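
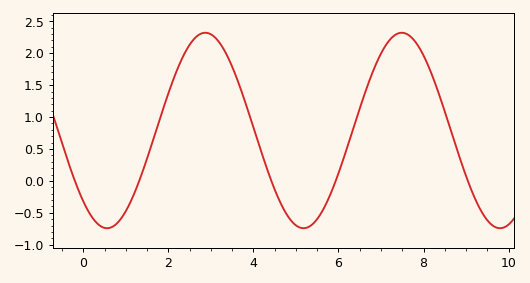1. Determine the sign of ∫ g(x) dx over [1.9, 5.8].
positive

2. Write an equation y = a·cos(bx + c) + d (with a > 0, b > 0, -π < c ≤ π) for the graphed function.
y = 1.53cos(1.36x + 2.38) + 0.79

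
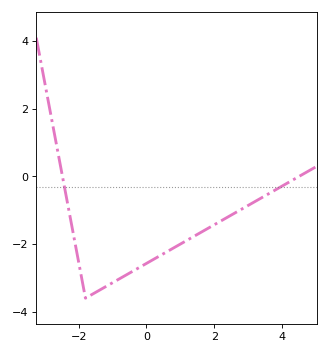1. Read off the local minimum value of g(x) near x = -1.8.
-3.6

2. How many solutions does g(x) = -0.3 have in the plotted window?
2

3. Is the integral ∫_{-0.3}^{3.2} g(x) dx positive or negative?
negative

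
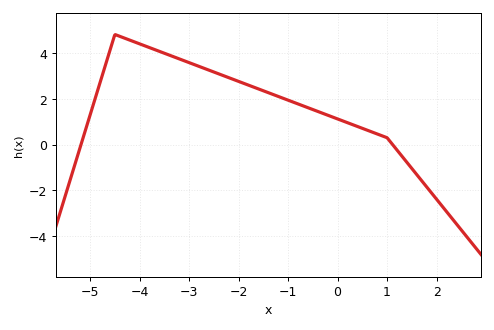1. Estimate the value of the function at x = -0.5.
1.53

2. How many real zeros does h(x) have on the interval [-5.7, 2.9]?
2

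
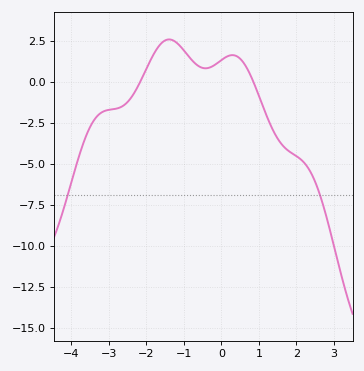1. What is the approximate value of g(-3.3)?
-2.05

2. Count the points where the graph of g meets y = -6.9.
2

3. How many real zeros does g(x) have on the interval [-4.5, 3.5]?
2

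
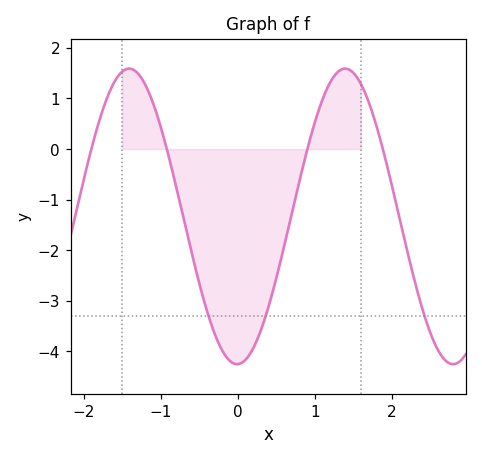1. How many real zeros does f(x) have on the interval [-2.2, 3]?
4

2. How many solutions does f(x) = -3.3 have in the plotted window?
3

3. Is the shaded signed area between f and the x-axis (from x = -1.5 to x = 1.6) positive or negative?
negative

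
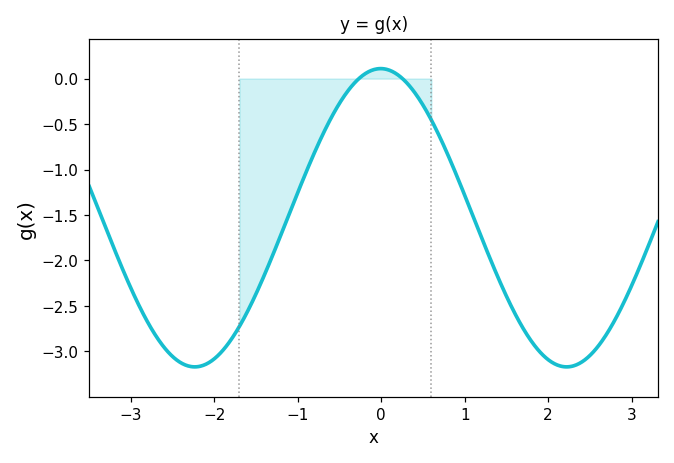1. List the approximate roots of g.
-0.3, 0.3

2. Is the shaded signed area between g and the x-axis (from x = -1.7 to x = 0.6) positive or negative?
negative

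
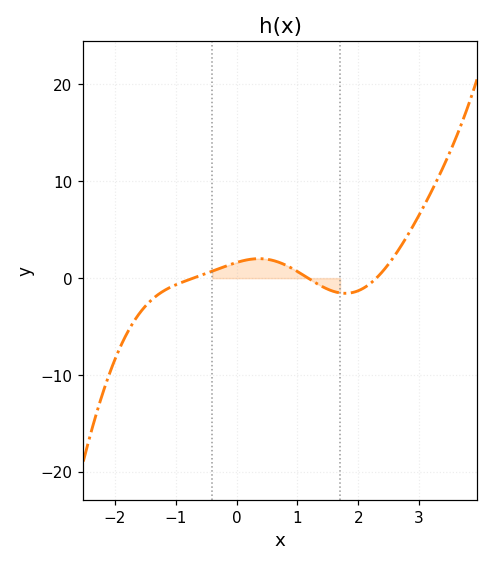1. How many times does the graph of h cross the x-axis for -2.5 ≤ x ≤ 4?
3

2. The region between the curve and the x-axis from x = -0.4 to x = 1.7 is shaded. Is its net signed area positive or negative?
positive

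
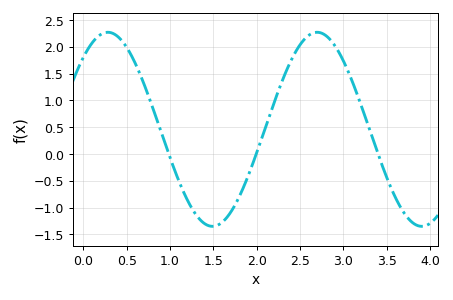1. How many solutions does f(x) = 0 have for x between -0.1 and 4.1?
3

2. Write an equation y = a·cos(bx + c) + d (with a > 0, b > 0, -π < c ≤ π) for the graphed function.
y = 1.81cos(2.6x - 0.73) + 0.46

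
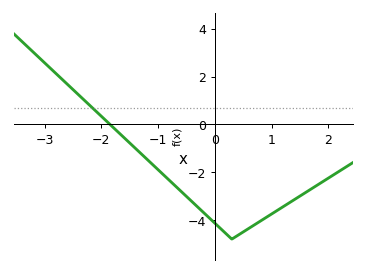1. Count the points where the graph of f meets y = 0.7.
1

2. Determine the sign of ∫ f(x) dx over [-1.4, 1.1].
negative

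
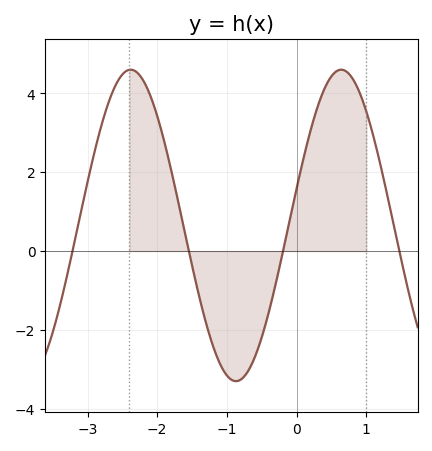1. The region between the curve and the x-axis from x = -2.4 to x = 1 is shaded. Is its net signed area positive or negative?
positive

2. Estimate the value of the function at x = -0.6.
-2.69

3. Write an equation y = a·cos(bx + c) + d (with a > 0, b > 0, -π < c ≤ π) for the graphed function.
y = 3.95cos(2.08x - 1.33) + 0.65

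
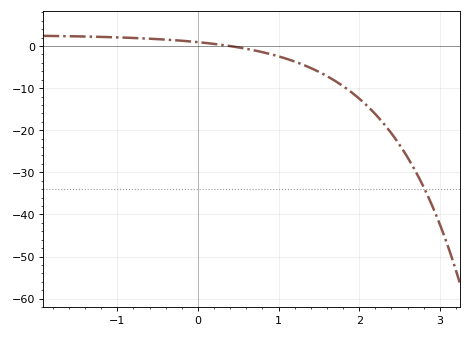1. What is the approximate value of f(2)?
-12.5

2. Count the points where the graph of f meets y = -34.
1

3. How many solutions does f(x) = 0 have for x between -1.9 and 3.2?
1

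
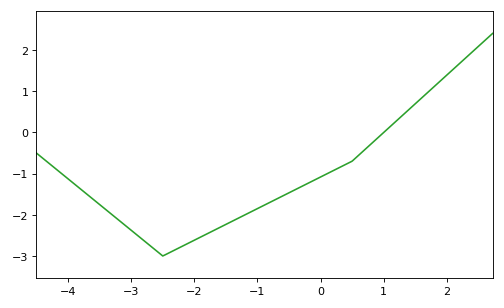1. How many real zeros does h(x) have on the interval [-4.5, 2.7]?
1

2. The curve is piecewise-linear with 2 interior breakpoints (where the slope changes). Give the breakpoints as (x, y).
(-2.5, -3); (0.5, -0.7)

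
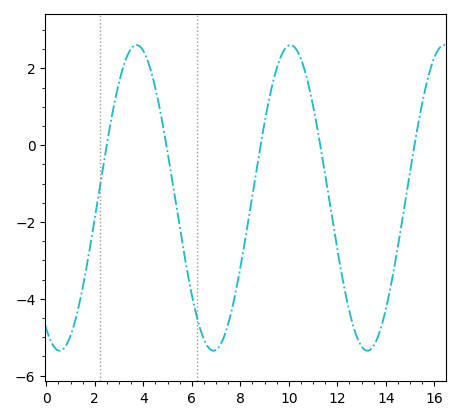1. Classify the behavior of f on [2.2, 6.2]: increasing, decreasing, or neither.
neither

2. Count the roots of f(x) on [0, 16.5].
5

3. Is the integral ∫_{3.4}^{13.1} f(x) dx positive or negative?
negative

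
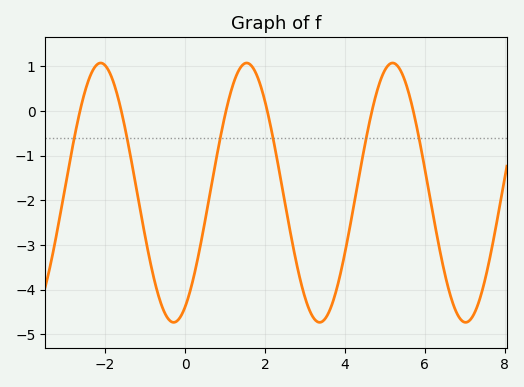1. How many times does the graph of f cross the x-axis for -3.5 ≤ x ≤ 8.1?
6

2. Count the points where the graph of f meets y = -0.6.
6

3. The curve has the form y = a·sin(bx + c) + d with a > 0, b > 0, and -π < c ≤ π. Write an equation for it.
y = 2.9sin(1.7x - 1.1) - 1.83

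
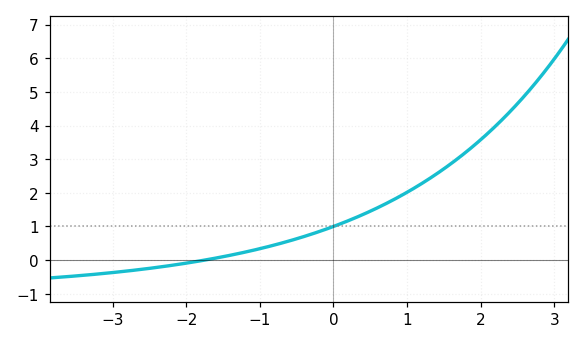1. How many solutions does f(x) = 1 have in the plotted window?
1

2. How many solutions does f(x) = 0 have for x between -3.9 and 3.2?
1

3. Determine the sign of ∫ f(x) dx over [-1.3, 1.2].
positive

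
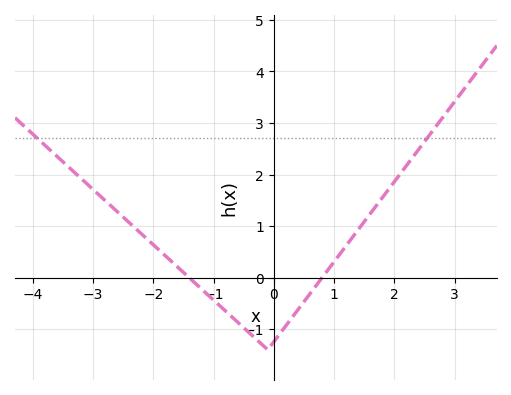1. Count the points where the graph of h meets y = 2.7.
2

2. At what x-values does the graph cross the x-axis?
-1.4, 0.801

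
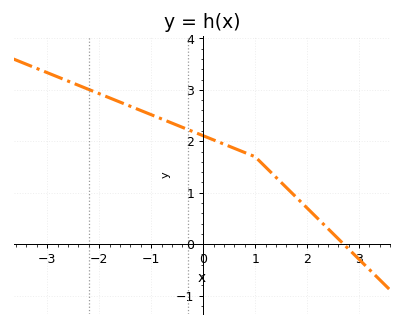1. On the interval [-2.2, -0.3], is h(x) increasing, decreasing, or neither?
decreasing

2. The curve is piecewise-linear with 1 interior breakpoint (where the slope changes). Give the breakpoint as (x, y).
(1, 1.7)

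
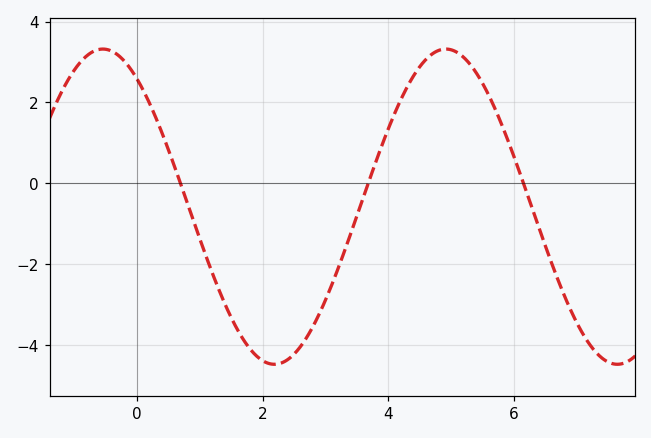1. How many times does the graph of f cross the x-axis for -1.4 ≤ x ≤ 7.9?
3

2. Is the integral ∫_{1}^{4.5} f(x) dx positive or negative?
negative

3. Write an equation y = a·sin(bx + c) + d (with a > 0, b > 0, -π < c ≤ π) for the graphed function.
y = 3.9sin(1.15x + 2.2) - 0.58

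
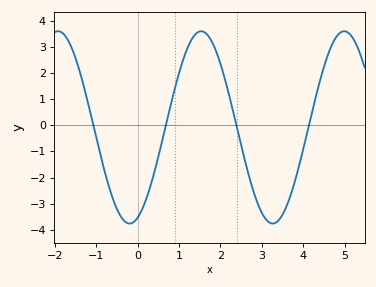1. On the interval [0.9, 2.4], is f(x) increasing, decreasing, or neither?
neither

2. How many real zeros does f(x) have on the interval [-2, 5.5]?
4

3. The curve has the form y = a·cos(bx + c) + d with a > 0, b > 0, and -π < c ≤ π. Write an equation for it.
y = 3.68cos(1.82x - 2.79) - 0.08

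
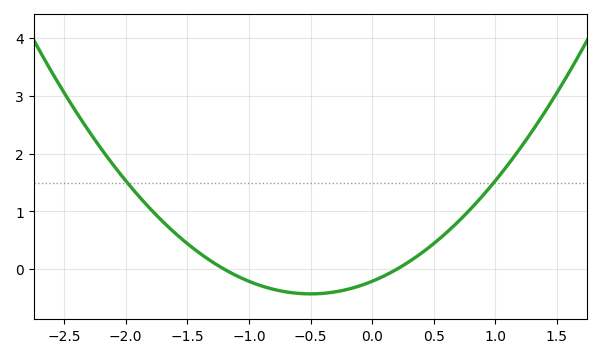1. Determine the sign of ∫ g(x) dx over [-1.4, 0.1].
negative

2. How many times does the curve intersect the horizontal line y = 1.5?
2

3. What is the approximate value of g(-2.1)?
1.8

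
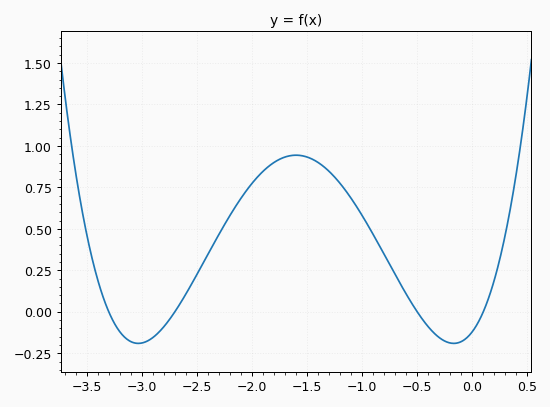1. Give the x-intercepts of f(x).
-3.3, -2.7, -0.5, 0.1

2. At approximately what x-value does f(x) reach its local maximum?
-1.6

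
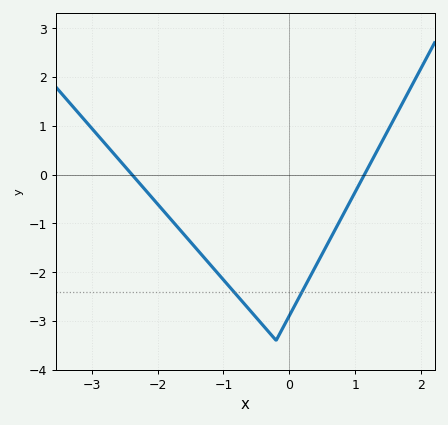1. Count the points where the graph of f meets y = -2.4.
2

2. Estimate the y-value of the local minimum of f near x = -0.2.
-3.4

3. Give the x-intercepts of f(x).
-2.39, 1.14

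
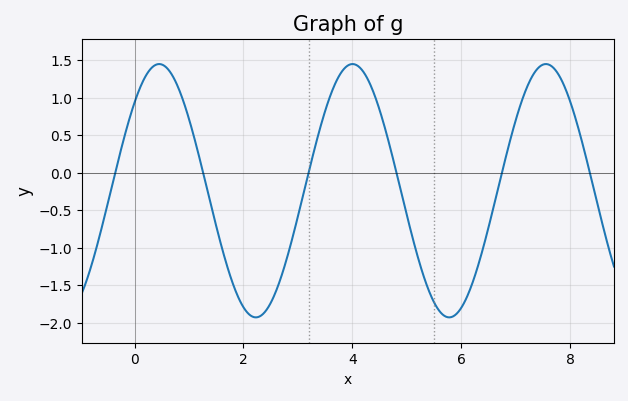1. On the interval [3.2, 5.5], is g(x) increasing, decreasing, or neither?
neither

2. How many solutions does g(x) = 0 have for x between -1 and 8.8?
6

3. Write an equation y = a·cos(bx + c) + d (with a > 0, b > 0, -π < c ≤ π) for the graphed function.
y = 1.69cos(1.8x - 0.8) - 0.24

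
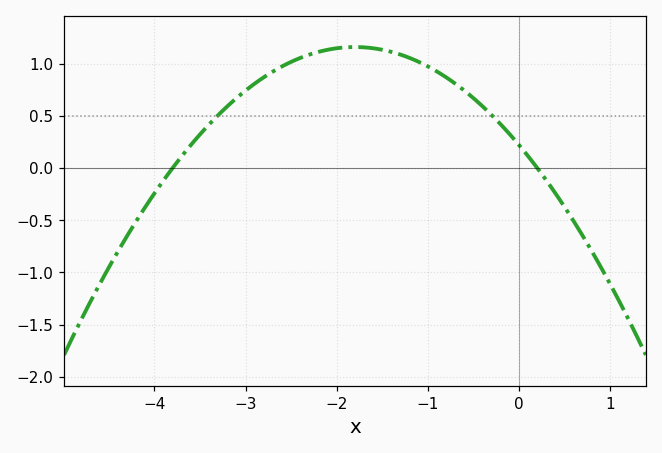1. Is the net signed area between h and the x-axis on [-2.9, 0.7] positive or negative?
positive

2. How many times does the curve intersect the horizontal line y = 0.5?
2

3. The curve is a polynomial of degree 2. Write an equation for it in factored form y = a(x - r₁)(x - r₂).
y = -0.29(x + 3.8)(x - 0.2)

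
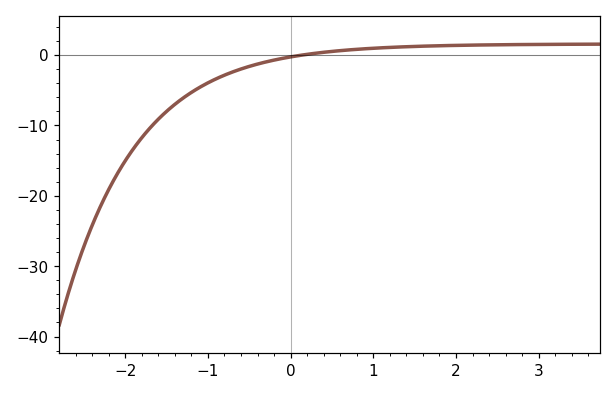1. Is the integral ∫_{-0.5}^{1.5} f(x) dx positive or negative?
positive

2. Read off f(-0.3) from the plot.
-0.979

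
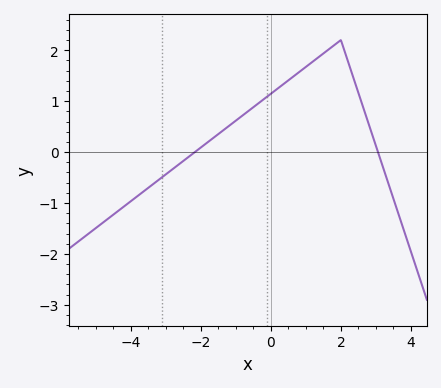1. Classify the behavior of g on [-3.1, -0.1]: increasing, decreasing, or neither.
increasing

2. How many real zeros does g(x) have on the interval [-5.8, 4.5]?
2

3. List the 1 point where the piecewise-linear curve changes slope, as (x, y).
(2, 2.2)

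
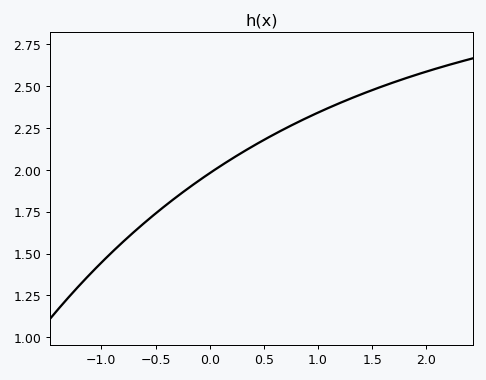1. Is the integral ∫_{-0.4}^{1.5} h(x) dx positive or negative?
positive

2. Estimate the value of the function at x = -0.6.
1.68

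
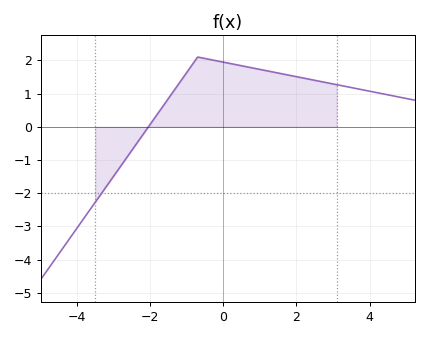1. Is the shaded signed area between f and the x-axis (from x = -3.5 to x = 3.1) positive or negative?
positive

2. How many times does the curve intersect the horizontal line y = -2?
1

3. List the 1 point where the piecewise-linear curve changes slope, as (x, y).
(-0.7, 2.1)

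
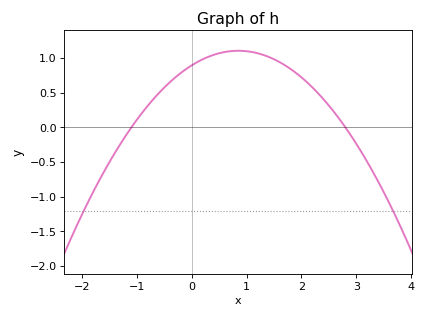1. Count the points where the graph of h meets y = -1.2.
2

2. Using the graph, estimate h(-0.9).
0.215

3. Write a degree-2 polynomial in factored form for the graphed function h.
y = -0.29(x + 1.1)(x - 2.8)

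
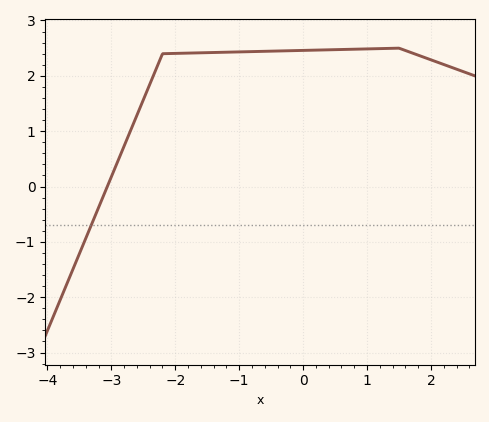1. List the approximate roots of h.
-3.1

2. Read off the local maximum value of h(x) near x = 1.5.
2.5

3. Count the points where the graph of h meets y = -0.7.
1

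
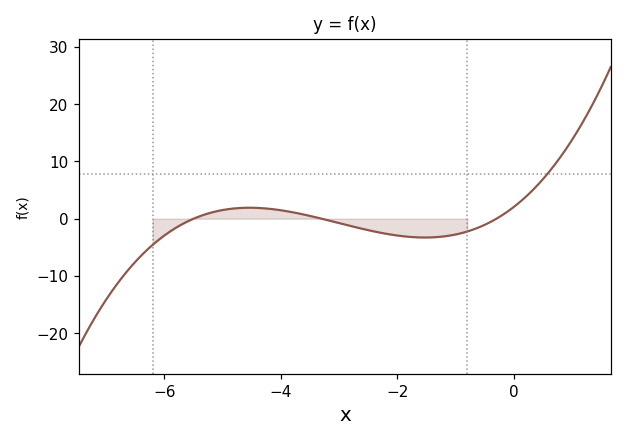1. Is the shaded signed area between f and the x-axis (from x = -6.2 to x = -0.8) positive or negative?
negative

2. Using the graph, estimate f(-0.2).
1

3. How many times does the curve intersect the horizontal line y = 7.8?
1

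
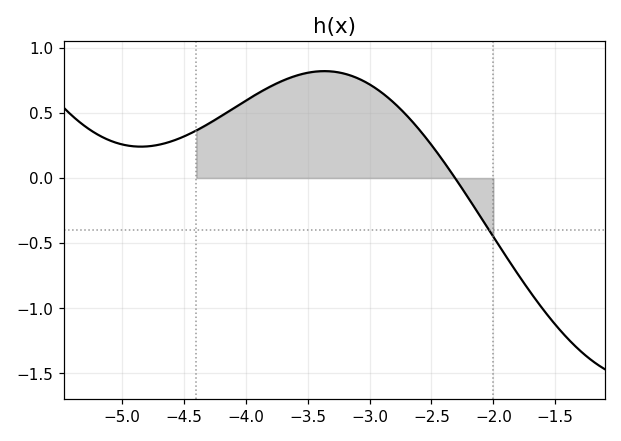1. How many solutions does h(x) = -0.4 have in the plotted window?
1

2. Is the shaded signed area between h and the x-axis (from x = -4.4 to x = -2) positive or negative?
positive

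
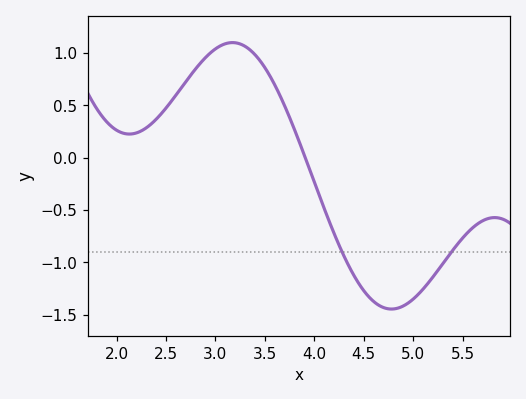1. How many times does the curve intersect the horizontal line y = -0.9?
2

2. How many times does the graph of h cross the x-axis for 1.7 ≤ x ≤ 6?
1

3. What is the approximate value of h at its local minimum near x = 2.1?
0.2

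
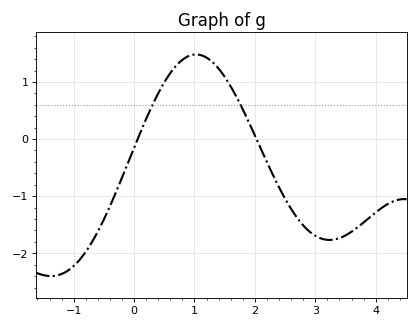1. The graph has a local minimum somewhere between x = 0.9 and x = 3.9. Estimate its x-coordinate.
3.23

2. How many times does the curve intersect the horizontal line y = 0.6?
2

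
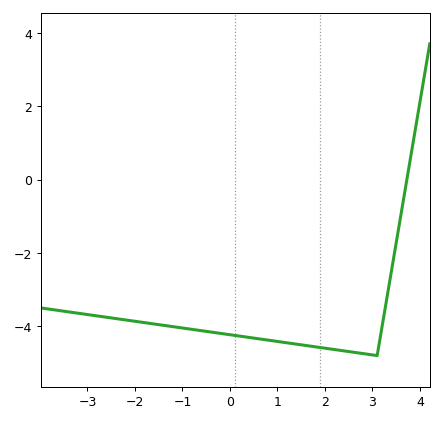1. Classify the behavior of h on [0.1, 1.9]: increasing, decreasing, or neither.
decreasing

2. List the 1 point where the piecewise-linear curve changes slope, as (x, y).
(3.1, -4.8)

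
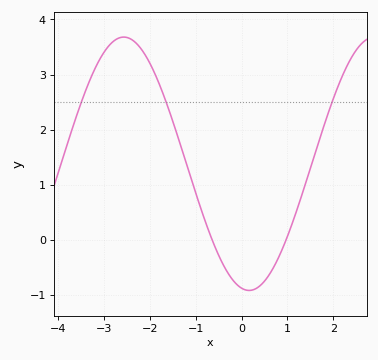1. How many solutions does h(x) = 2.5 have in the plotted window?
3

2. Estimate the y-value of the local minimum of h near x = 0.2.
-0.9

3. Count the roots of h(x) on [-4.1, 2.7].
2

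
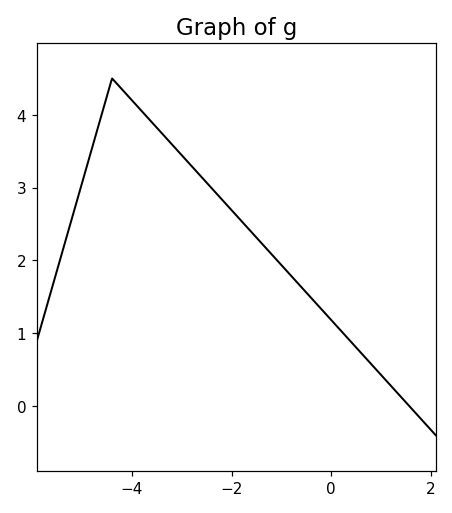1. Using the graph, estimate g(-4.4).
4.5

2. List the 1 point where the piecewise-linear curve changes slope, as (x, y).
(-4.4, 4.5)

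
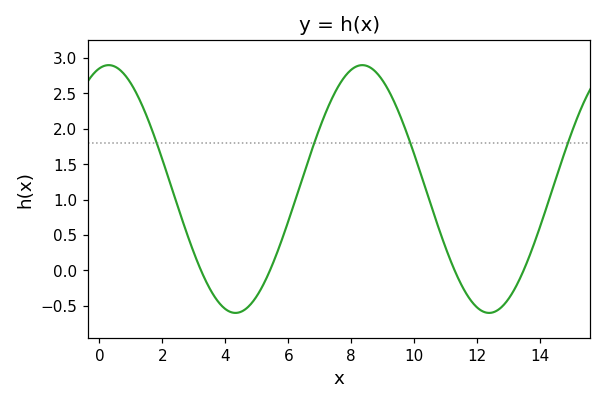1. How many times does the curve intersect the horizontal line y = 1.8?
4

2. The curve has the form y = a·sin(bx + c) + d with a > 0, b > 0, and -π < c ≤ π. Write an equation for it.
y = 1.75sin(0.78x + 1.3) + 1.15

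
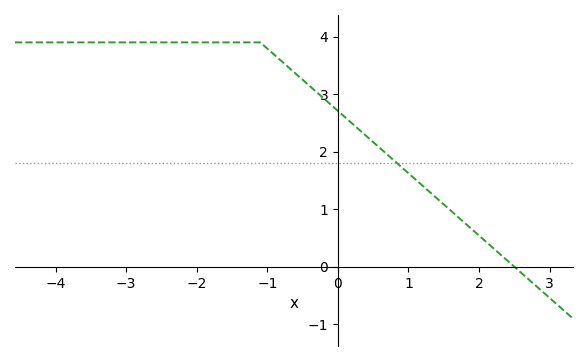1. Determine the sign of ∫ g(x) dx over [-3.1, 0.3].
positive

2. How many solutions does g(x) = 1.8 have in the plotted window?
1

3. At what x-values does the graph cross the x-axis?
2.4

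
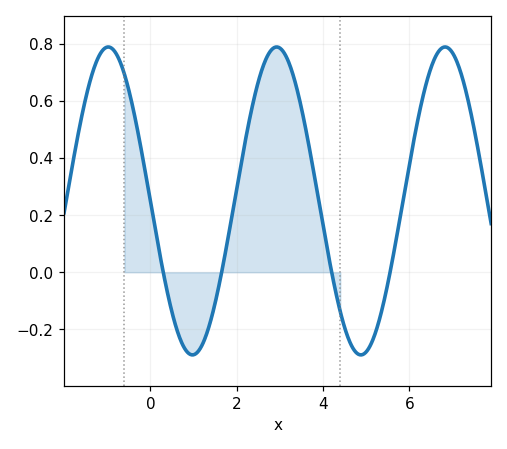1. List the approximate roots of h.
0.299, 1.65, 4.2, 5.55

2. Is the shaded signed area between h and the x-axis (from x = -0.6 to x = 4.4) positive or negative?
positive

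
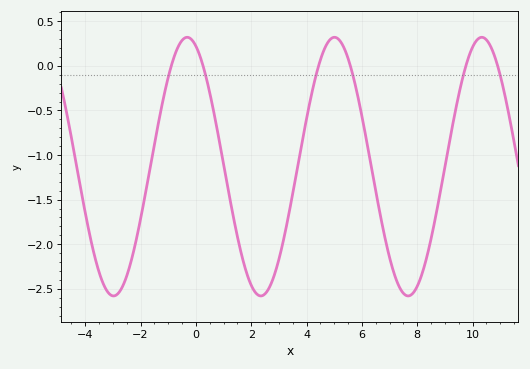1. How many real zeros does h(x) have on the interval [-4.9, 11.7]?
6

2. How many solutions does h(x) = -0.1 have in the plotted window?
6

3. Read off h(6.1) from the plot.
-0.7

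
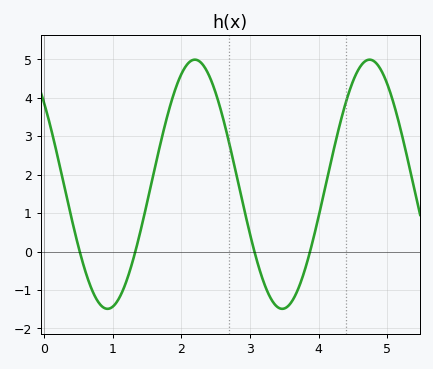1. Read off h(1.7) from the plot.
2.83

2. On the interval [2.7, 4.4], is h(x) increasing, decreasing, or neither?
neither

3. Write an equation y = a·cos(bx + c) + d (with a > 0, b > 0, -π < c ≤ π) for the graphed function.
y = 3.24cos(2.47x + 0.852) + 1.75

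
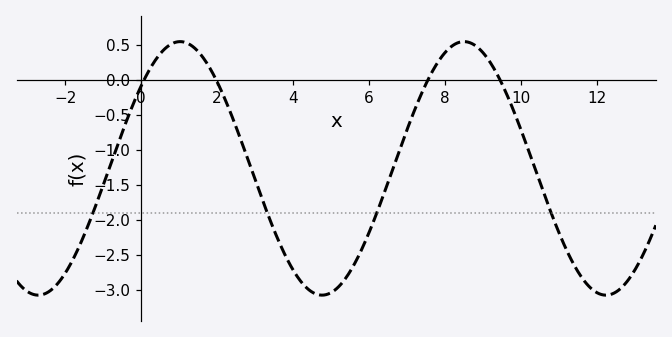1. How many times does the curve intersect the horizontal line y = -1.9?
4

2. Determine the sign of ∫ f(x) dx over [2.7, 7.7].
negative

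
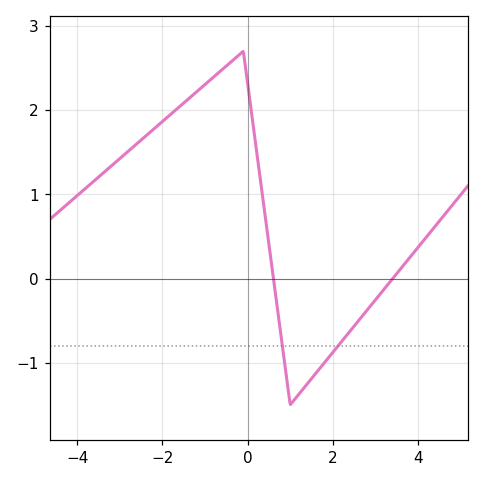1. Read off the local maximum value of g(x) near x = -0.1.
2.7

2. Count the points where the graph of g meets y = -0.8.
2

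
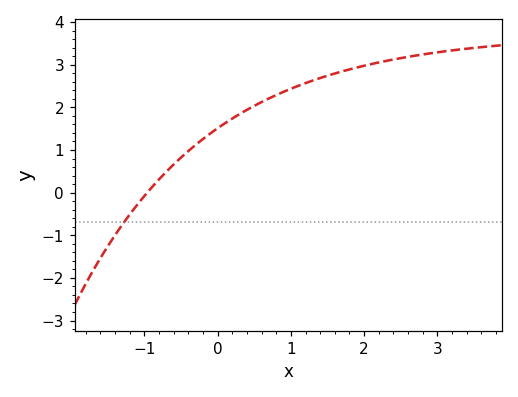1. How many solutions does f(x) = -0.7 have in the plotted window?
1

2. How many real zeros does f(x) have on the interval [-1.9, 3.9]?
1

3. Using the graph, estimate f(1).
2.44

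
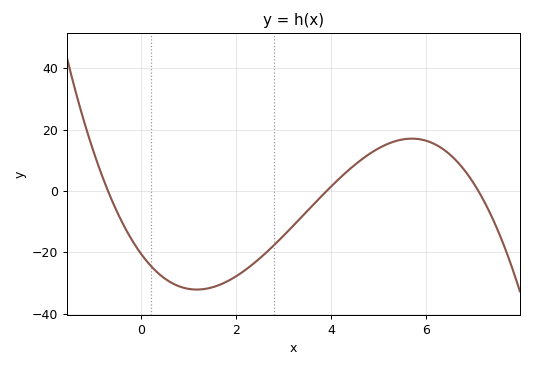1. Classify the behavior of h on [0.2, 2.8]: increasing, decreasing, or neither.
neither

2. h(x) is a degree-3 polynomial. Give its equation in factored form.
y = -1.06(x + 0.7)(x - 3.9)(x - 7.1)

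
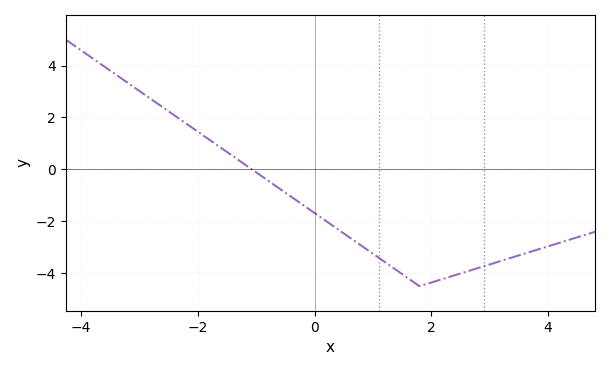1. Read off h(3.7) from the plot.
-3.2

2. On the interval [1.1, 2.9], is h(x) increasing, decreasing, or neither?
neither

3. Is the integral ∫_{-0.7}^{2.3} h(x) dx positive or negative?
negative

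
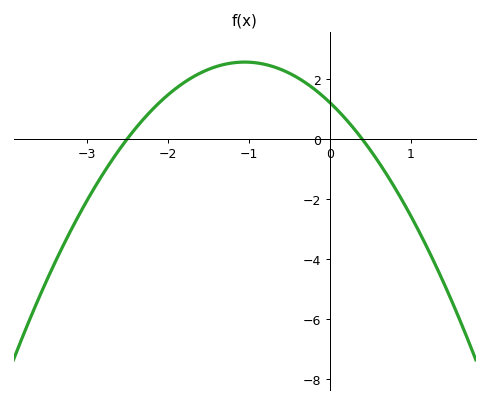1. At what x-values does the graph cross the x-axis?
-2.5, 0.4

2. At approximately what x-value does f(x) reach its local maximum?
-1.05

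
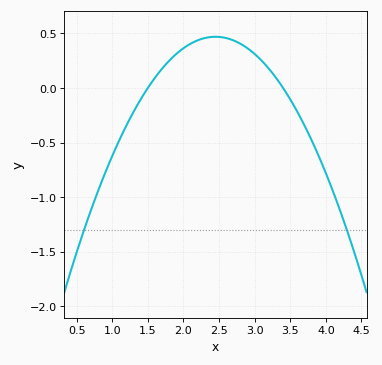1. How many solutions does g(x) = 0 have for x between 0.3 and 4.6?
2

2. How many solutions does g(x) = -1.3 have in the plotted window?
2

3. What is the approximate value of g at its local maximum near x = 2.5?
0.469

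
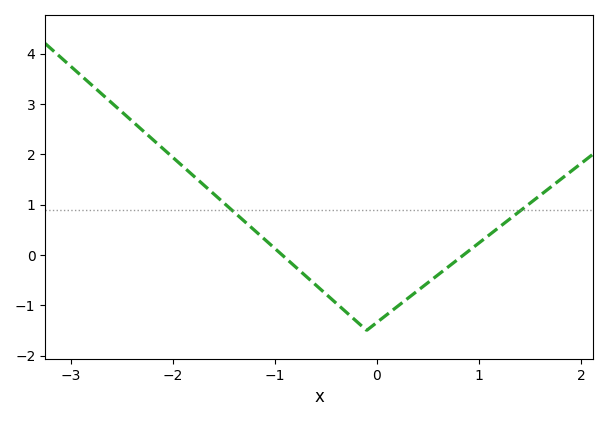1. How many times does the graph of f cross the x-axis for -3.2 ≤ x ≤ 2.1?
2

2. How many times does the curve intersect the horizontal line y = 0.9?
2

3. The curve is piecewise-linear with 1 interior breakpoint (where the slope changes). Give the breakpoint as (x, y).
(-0.1, -1.5)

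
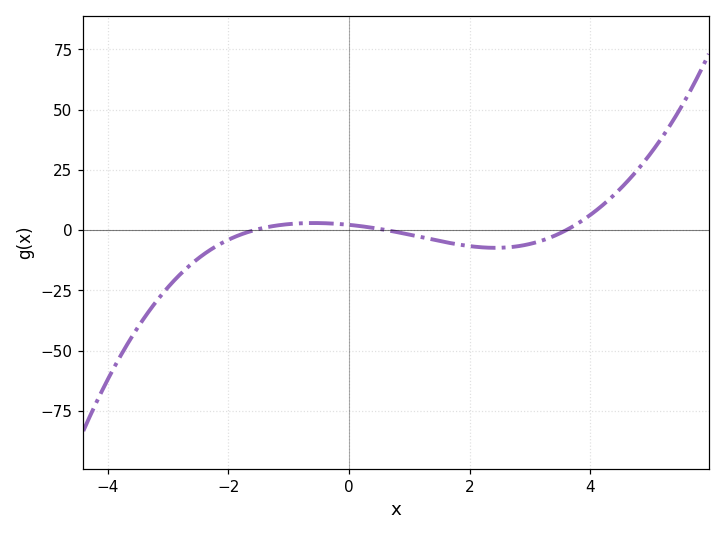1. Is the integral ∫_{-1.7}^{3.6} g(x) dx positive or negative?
negative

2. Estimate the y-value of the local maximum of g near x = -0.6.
2.91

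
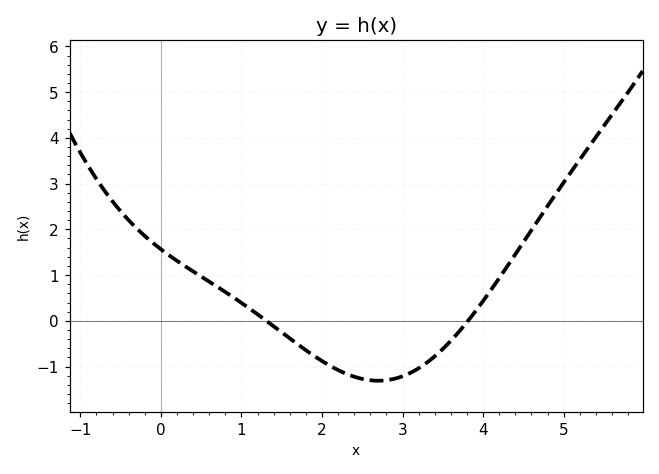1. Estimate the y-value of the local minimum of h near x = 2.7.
-1.3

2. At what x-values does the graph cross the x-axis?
1.3, 3.8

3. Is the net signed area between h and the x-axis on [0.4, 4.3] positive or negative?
negative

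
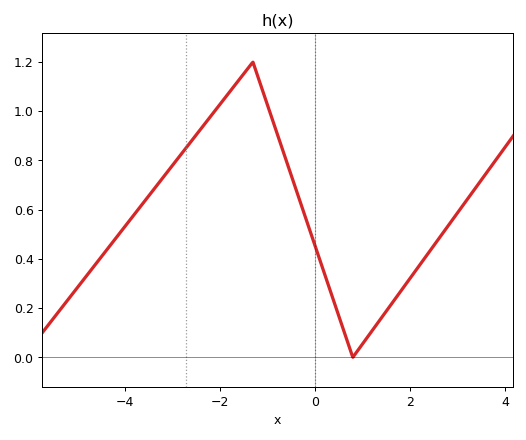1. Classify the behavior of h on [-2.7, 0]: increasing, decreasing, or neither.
neither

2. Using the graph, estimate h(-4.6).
0.381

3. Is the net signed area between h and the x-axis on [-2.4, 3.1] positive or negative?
positive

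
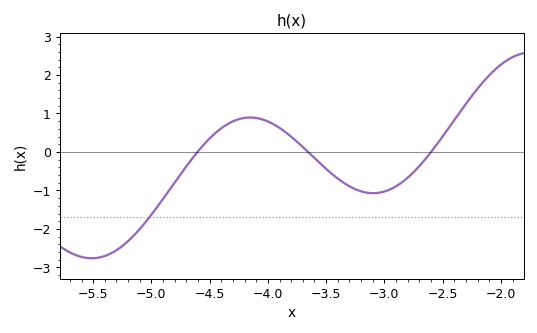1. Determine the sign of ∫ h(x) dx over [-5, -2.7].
negative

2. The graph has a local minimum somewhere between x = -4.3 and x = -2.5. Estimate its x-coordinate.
-3.1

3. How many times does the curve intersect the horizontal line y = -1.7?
1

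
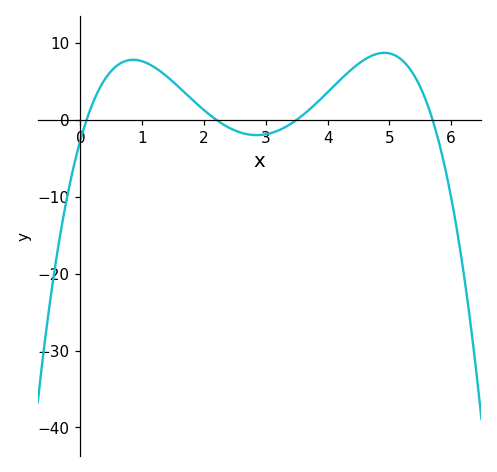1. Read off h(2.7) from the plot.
-1.87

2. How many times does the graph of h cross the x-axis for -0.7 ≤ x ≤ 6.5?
4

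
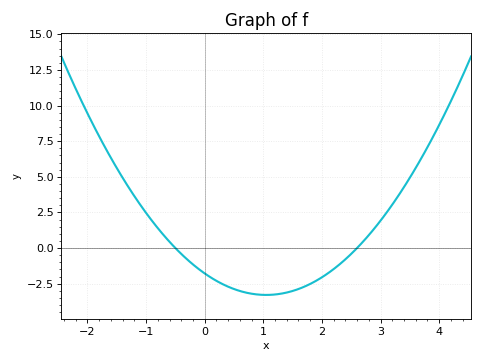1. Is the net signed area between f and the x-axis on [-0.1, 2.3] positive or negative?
negative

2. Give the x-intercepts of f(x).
-0.5, 2.6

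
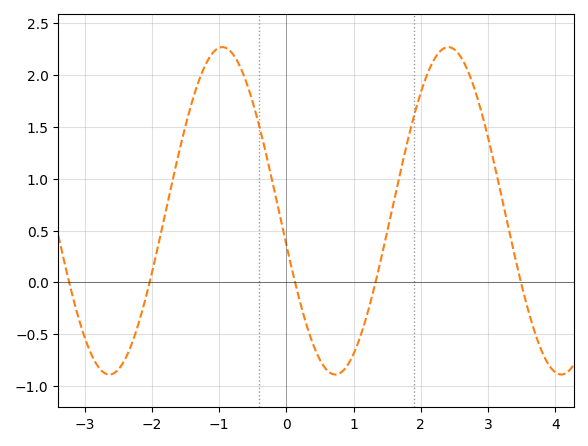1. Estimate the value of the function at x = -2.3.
-0.595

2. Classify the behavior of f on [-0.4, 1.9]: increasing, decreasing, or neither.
neither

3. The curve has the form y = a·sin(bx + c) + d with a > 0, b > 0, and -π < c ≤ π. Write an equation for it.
y = 1.58sin(1.87x - 2.93) + 0.69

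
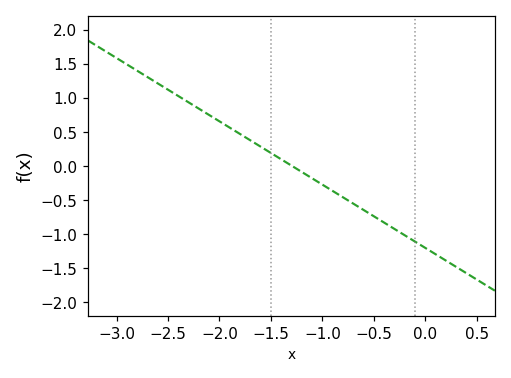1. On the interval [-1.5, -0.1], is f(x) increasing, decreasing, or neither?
decreasing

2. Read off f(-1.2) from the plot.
-0.093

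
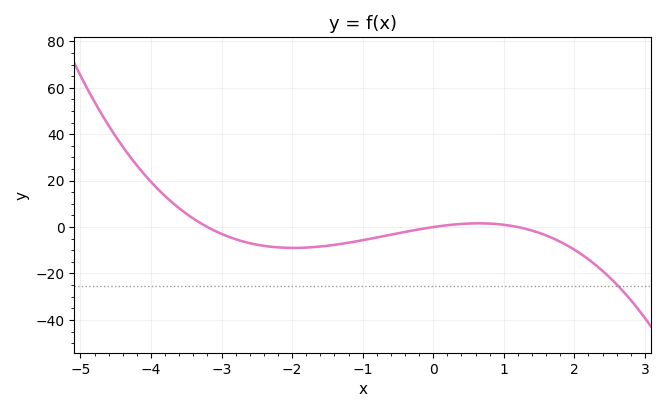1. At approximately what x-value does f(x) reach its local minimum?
-2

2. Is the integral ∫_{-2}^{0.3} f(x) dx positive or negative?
negative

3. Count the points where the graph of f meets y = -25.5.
1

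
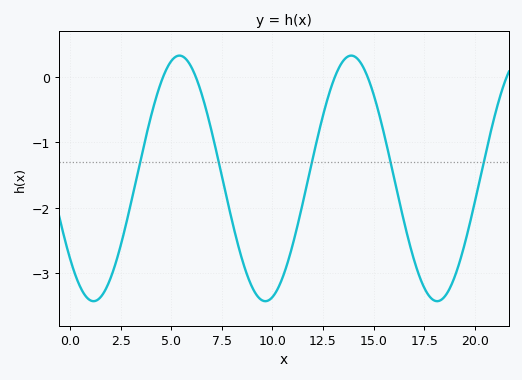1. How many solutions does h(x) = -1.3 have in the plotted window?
5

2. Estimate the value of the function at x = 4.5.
-0.078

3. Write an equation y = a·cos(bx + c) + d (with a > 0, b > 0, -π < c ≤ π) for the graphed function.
y = 1.88cos(0.74x + 2.28) - 1.55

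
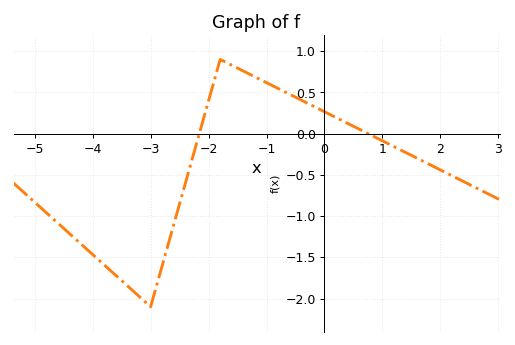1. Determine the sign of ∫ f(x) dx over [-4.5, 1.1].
negative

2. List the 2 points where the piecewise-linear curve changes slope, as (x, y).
(-3, -2.1); (-1.8, 0.9)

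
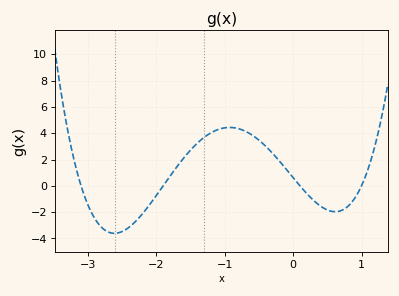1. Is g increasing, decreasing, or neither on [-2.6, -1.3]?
increasing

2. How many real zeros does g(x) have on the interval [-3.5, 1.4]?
4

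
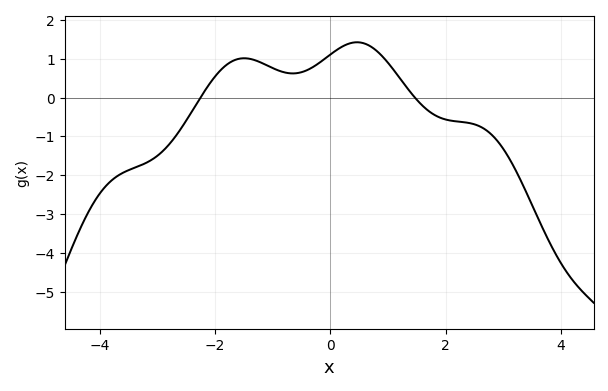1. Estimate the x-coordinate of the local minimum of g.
-0.6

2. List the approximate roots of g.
-2.2, 1.4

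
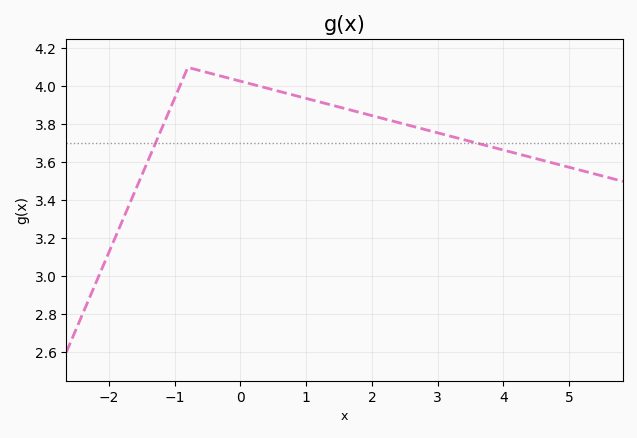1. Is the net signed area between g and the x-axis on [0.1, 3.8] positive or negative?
positive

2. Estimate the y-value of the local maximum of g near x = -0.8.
4.1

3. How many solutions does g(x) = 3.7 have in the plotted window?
2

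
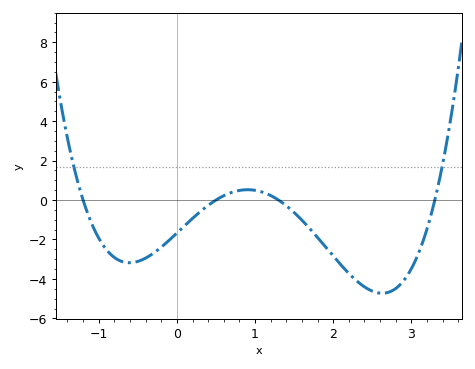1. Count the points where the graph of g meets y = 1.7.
2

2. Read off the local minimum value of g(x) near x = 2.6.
-4.73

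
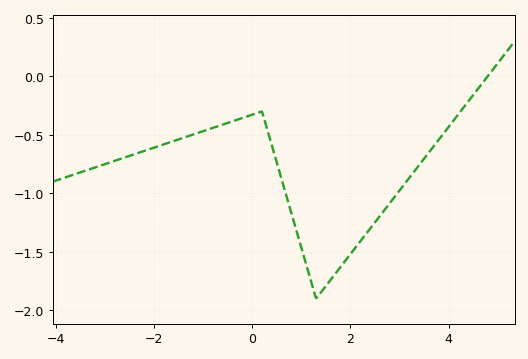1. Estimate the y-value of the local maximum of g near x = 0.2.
-0.3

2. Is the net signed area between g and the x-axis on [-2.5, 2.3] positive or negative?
negative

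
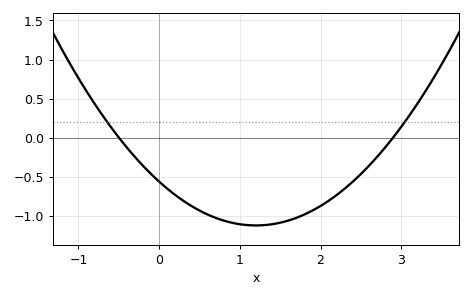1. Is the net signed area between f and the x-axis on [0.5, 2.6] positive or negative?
negative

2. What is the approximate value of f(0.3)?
-0.811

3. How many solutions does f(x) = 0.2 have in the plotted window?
2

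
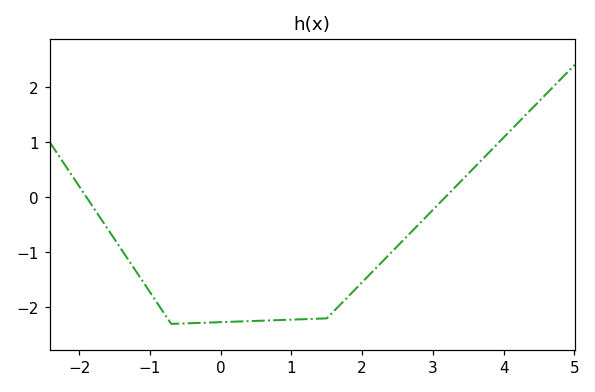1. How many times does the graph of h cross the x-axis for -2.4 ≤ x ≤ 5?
2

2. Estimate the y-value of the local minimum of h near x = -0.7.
-2.3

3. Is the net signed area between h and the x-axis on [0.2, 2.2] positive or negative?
negative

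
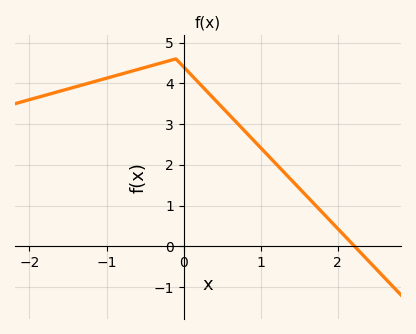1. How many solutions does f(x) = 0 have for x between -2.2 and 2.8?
1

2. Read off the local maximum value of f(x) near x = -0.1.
4.6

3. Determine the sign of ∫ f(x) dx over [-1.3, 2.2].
positive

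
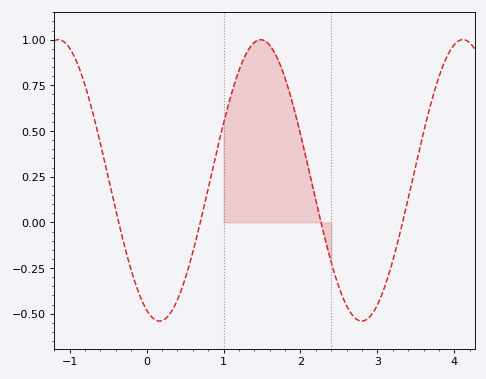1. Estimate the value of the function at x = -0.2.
-0.261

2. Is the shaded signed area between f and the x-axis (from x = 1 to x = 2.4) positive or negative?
positive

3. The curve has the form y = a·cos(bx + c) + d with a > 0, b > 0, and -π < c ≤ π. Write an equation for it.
y = 0.77cos(2.39x + 2.74) + 0.23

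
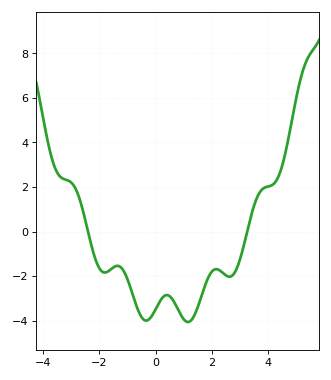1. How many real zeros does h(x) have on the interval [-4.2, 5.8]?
2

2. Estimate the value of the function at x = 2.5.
-1.97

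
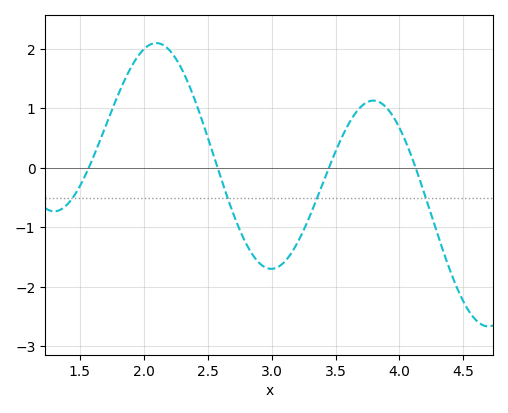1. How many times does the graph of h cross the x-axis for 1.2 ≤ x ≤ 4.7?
4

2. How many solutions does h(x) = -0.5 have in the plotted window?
4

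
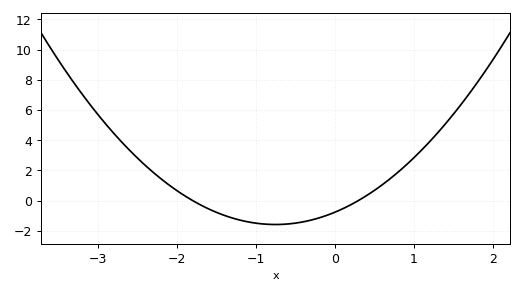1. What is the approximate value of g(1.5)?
5.7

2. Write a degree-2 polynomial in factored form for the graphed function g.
y = 1.44(x + 1.8)(x - 0.3)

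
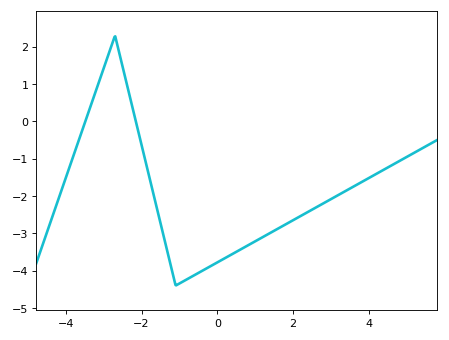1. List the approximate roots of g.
-3.4, -2.2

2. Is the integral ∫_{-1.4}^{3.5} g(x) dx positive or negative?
negative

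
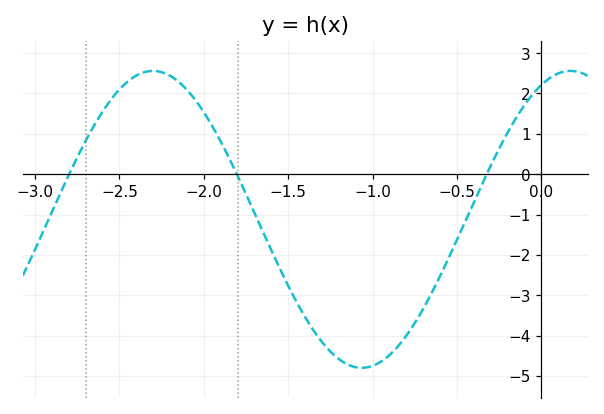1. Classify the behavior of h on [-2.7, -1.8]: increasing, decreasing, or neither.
neither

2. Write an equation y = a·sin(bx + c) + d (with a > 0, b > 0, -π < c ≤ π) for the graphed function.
y = 3.68sin(2.5x + 1.1) - 1.12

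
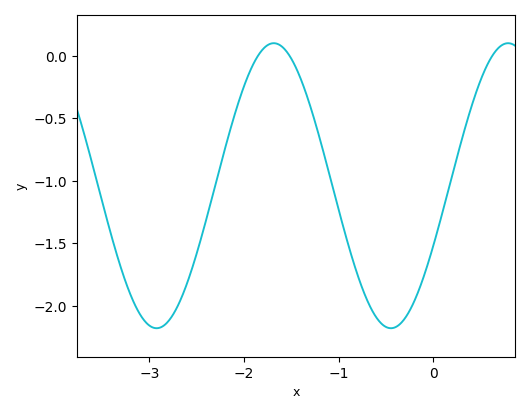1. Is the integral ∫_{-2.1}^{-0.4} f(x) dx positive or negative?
negative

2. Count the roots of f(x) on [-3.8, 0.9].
3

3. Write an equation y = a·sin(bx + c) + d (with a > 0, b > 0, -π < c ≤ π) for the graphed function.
y = 1.14sin(2.54x - 0.432) - 1.04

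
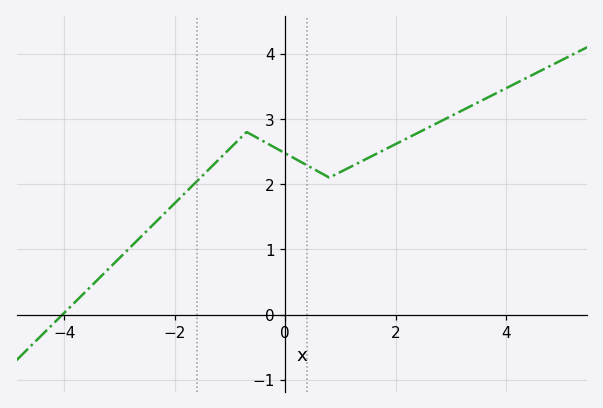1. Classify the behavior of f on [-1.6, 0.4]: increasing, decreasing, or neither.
neither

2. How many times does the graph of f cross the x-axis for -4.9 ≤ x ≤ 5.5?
1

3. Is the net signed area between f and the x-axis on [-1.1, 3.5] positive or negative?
positive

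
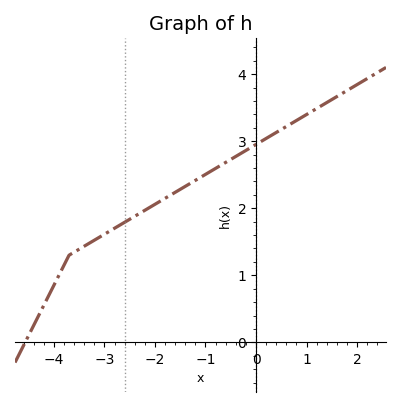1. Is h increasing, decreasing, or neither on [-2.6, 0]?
increasing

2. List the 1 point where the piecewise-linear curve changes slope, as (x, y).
(-3.7, 1.3)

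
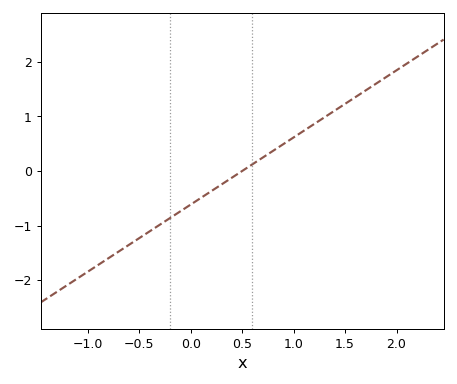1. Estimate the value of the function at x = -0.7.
-1.48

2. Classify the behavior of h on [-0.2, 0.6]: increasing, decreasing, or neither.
increasing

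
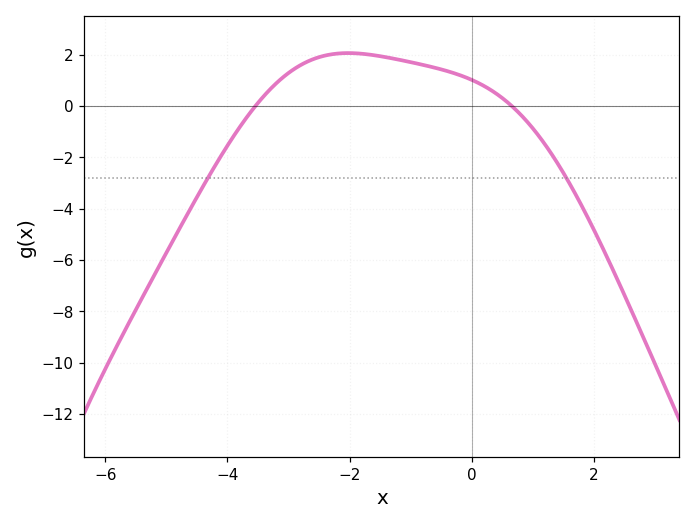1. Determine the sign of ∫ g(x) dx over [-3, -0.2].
positive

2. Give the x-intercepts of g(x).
-3.54, 0.656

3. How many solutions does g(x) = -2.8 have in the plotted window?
2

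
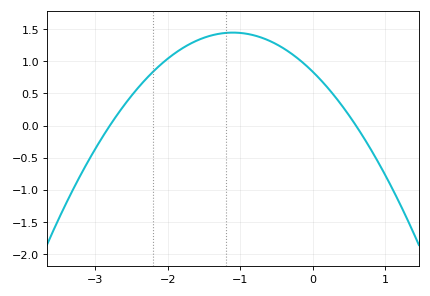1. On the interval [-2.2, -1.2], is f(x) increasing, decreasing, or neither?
increasing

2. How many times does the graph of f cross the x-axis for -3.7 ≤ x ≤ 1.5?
2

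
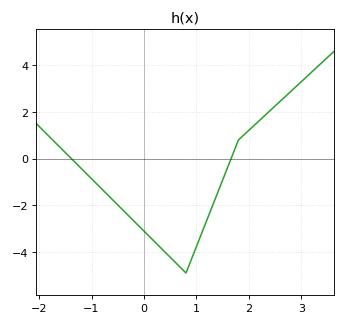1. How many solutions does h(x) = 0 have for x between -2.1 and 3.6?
2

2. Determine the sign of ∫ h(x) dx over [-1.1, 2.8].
negative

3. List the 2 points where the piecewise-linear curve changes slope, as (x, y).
(0.8, -4.9); (1.8, 0.8)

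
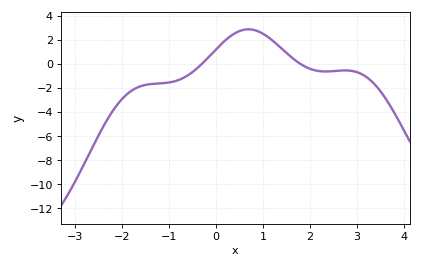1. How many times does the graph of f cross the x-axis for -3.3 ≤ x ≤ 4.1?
2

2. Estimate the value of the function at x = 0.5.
2.74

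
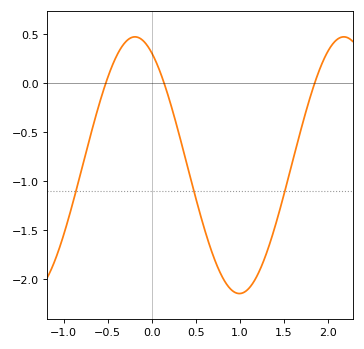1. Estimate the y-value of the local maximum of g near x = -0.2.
0.45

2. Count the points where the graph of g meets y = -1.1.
3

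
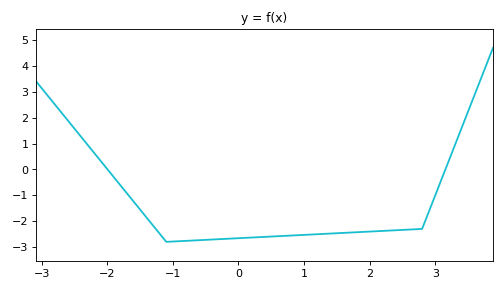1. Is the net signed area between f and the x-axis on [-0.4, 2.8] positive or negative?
negative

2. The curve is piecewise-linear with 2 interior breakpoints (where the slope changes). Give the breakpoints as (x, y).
(-1.1, -2.8); (2.8, -2.3)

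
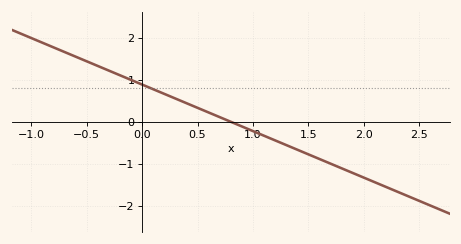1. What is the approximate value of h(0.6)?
0.2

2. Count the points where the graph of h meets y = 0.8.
1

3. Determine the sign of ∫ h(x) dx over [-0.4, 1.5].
positive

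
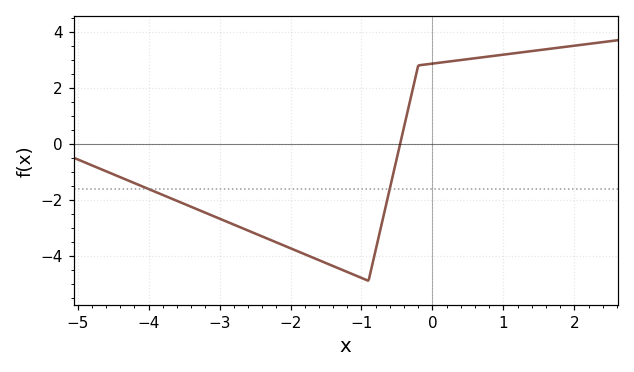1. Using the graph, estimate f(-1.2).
-4.58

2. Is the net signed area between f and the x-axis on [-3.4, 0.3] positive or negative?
negative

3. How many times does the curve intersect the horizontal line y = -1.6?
2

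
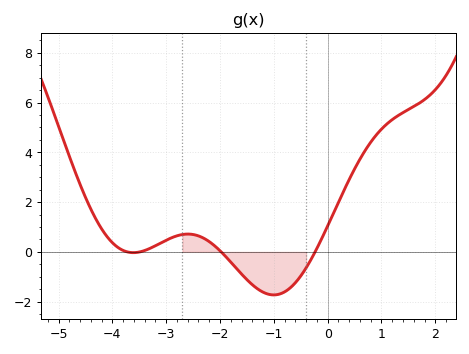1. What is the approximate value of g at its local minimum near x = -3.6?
-0.031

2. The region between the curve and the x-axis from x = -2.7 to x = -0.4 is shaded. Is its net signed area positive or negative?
negative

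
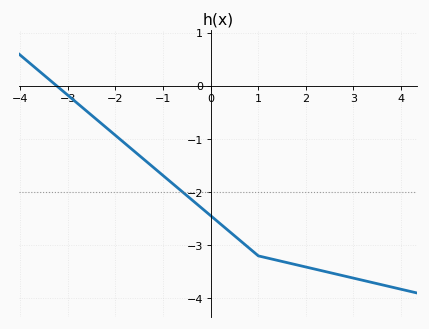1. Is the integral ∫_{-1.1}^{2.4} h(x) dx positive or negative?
negative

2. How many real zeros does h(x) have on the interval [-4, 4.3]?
1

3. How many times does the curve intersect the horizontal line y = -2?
1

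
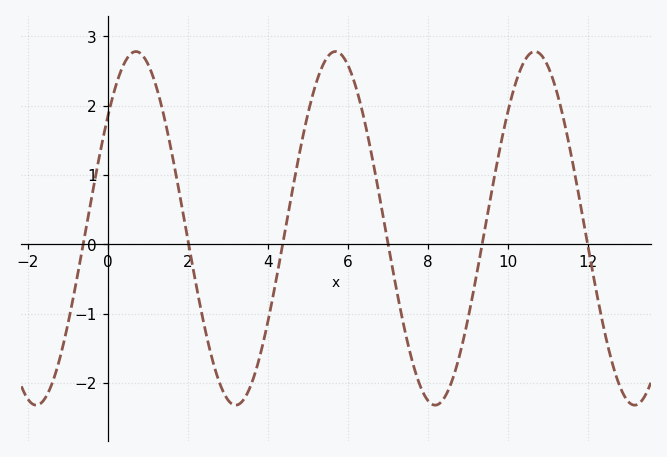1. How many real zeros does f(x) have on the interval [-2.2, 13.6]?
6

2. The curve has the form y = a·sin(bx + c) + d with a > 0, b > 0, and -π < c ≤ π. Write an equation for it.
y = 2.55sin(1.3x + 0.68) + 0.23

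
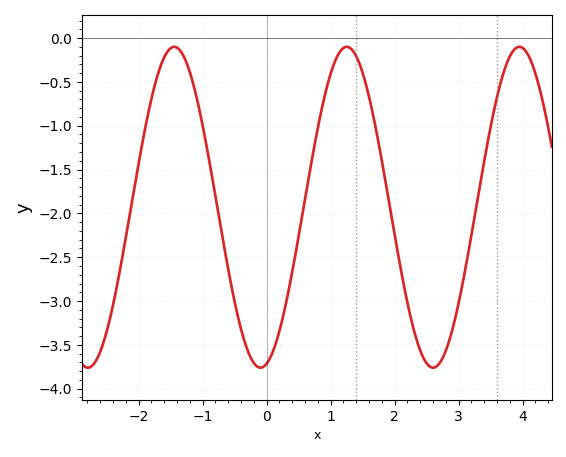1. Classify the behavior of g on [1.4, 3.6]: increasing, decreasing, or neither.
neither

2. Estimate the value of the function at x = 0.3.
-3.04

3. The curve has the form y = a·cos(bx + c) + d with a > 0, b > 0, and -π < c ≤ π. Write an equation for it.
y = 1.83cos(2.33x - 2.92) - 1.93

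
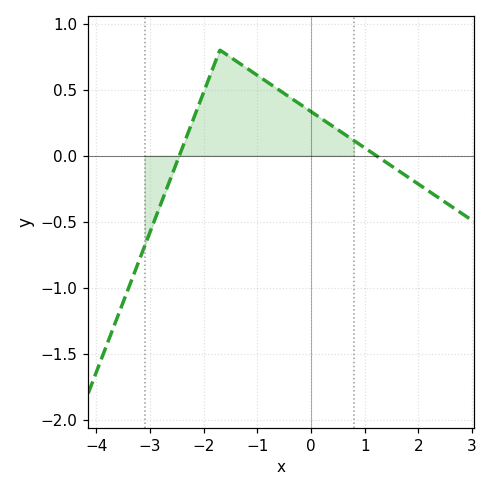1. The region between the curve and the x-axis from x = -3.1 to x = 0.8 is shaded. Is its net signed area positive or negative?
positive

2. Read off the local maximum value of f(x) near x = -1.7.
0.799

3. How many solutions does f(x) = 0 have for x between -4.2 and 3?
2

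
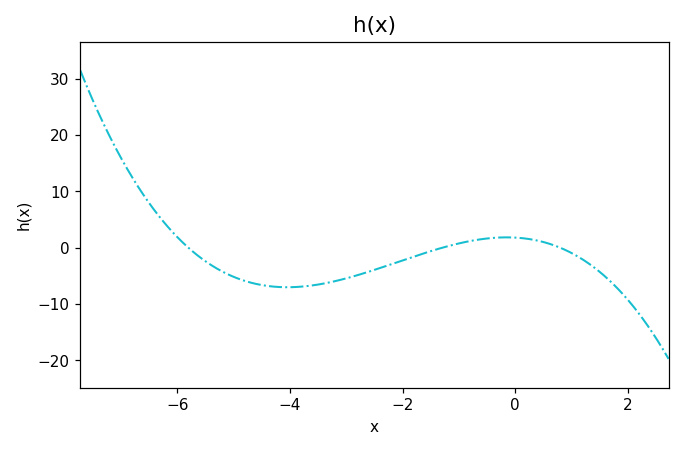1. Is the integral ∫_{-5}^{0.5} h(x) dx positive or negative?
negative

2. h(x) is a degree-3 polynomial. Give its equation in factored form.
y = -0.3(x + 5.8)(x + 1.3)(x - 0.8)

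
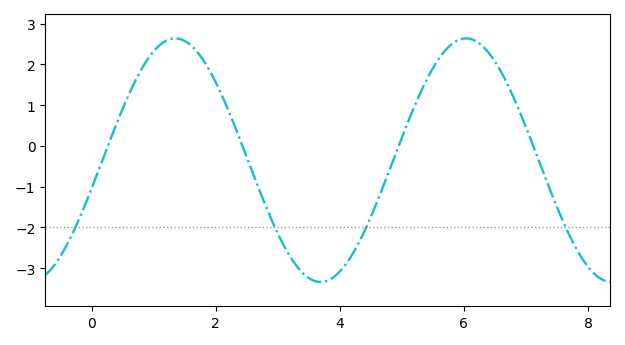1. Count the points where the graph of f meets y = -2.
4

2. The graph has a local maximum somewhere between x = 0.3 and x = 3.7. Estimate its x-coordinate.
1.4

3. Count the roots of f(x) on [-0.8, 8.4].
4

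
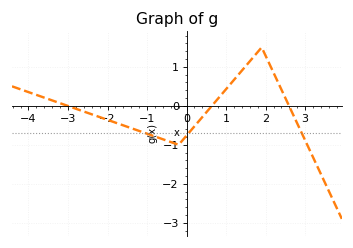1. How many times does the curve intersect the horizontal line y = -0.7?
3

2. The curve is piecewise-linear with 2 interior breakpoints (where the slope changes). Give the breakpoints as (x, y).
(-0.2, -1); (1.9, 1.5)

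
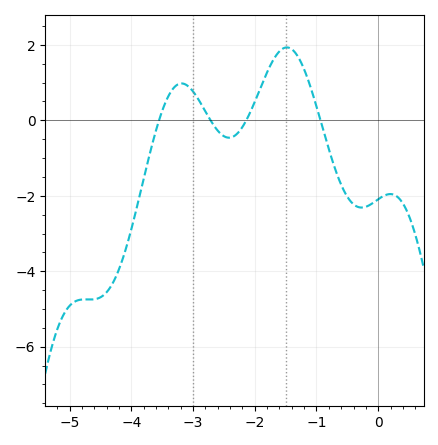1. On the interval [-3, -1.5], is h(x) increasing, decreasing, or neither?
neither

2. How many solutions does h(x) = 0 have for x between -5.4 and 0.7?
4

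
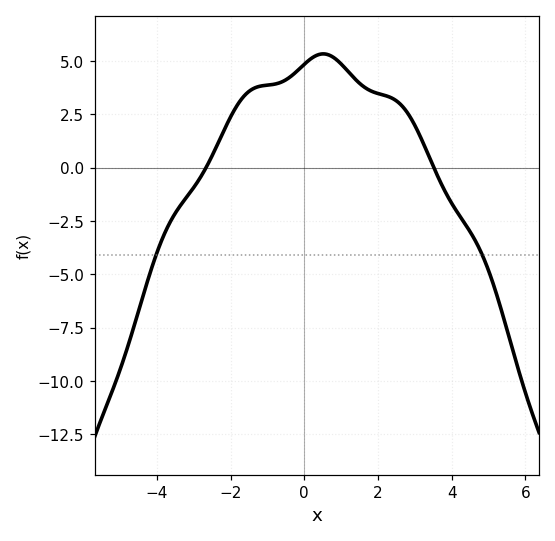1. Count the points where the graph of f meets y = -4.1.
2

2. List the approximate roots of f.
-2.6, 3.6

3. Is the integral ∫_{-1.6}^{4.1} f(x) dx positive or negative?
positive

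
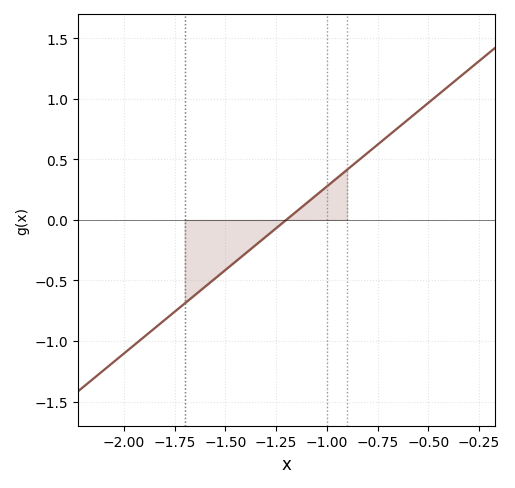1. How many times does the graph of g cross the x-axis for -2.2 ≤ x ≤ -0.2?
1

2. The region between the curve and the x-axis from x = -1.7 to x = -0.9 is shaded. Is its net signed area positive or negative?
negative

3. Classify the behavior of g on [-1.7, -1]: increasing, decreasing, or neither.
increasing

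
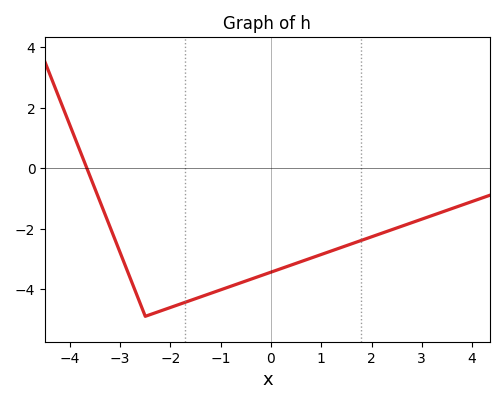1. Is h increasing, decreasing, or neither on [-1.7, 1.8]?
increasing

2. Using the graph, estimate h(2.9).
-1.8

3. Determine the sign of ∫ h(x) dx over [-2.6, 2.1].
negative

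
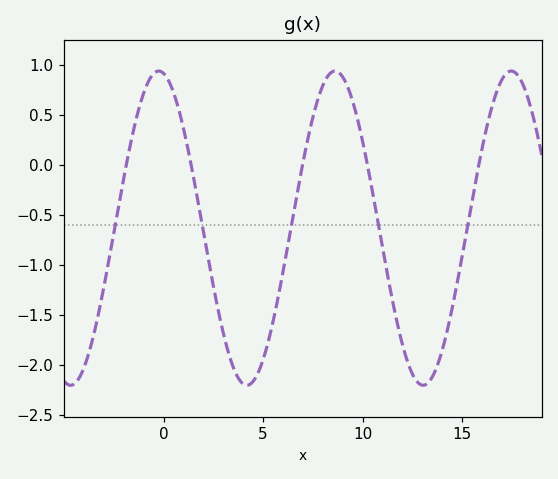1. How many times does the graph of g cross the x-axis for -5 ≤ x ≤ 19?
5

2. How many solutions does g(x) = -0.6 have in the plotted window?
5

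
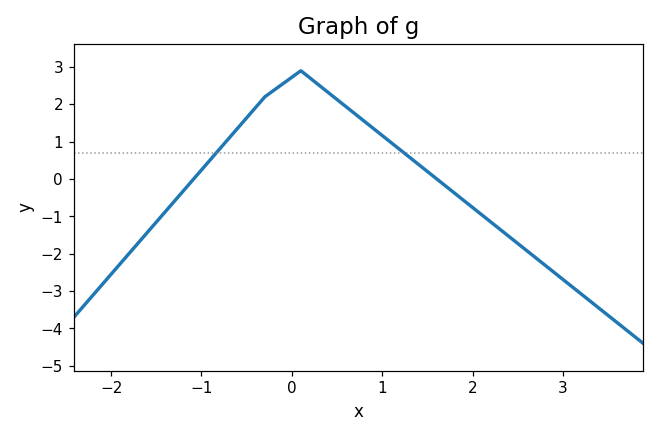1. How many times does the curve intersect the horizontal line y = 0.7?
2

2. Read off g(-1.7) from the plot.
-1.71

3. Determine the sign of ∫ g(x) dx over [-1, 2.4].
positive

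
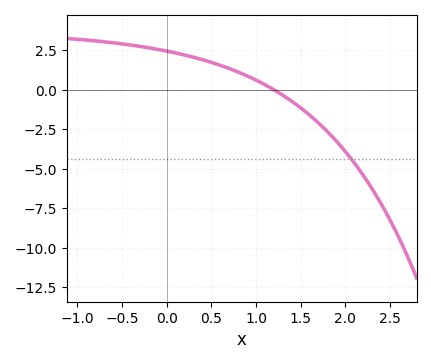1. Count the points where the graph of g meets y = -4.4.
1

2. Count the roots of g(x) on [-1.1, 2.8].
1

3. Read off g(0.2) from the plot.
2.2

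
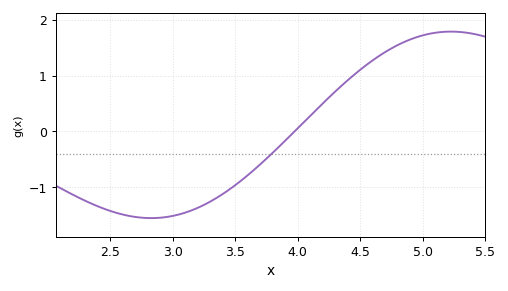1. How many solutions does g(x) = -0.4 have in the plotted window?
1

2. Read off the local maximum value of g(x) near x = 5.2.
1.8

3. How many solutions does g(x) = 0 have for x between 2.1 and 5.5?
1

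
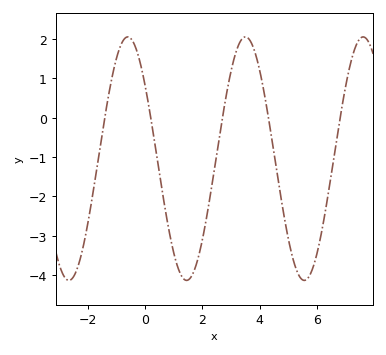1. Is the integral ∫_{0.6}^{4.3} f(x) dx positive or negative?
negative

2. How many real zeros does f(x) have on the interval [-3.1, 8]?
5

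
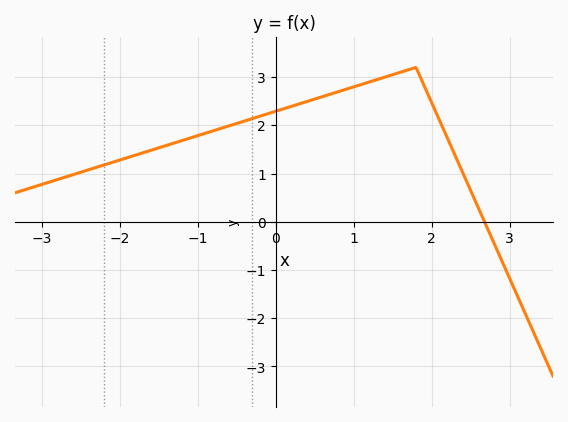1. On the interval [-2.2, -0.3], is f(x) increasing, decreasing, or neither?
increasing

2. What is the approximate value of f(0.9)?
2.74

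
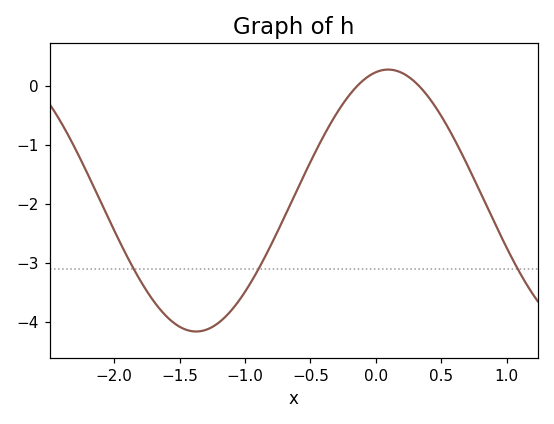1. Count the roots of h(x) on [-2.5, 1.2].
2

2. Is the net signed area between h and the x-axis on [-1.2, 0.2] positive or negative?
negative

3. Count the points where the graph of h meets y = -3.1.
3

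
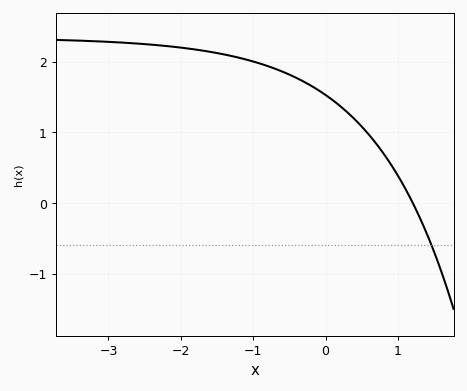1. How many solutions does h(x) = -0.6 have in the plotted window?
1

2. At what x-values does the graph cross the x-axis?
1.2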